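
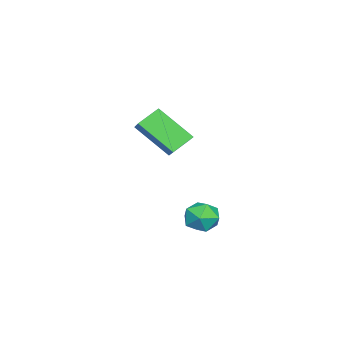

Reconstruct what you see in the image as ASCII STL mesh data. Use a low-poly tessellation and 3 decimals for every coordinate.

solid 
facet normal -0.731 -0.391 -0.559
outer loop
vertex -4.394 -3.235 3.866
vertex -4.183 -1.588 2.437
vertex -3.55 -3.898 3.225
endloop
endfacet
facet normal -0.096 -0.752 0.652
outer loop
vertex -2.717 -3.452 3.863
vertex -4.394 -3.235 3.866
vertex -3.55 -3.898 3.225
endloop
endfacet
facet normal -0.731 -0.391 -0.559
outer loop
vertex -3.55 -3.898 3.225
vertex -4.183 -1.588 2.437
vertex -3.339 -2.251 1.797
endloop
endfacet
facet normal 0.676 -0.530 -0.512
outer loop
vertex -3.339 -2.251 1.797
vertex -2.717 -3.452 3.863
vertex -3.55 -3.898 3.225
endloop
endfacet
facet normal -0.676 0.530 0.512
outer loop
vertex -4.394 -3.235 3.866
vertex -3.35 -1.142 3.075
vertex -4.183 -1.588 2.437
endloop
endfacet
facet normal -0.096 -0.752 0.652
outer loop
vertex -3.561 -2.789 4.503
vertex -4.394 -3.235 3.866
vertex -2.717 -3.452 3.863
endloop
endfacet
facet normal -0.676 0.530 0.512
outer loop
vertex -3.561 -2.789 4.503
vertex -3.35 -1.142 3.075
vertex -4.394 -3.235 3.866
endloop
endfacet
facet normal 0.097 0.752 -0.652
outer loop
vertex -4.183 -1.588 2.437
vertex -3.35 -1.142 3.075
vertex -3.339 -2.251 1.797
endloop
endfacet
facet normal 0.676 -0.531 -0.512
outer loop
vertex -2.506 -1.805 2.434
vertex -2.717 -3.452 3.863
vertex -3.339 -2.251 1.797
endloop
endfacet
facet normal 0.096 0.752 -0.652
outer loop
vertex -3.339 -2.251 1.797
vertex -3.35 -1.142 3.075
vertex -2.506 -1.805 2.434
endloop
endfacet
facet normal 0.731 0.391 0.559
outer loop
vertex -2.506 -1.805 2.434
vertex -3.561 -2.789 4.503
vertex -2.717 -3.452 3.863
endloop
endfacet
facet normal 0.731 0.391 0.559
outer loop
vertex -3.35 -1.142 3.075
vertex -3.561 -2.789 4.503
vertex -2.506 -1.805 2.434
endloop
endfacet
facet normal -0.562 0.189 0.805
outer loop
vertex 1.306 1.265 1.351
vertex 1.357 0.426 1.584
vertex 1.955 0.994 1.868
endloop
endfacet
facet normal -0.178 0.762 0.623
outer loop
vertex 1.306 1.265 1.351
vertex 1.955 0.994 1.868
vertex 2.118 1.559 1.223
endloop
endfacet
facet normal -0.347 0.937 -0.048
outer loop
vertex 1.306 1.265 1.351
vertex 2.118 1.559 1.223
vertex 1.62 1.34 0.54
endloop
endfacet
facet normal -0.836 0.471 -0.280
outer loop
vertex 1.306 1.265 1.351
vertex 1.62 1.34 0.54
vertex 1.15 0.639 0.764
endloop
endfacet
facet normal -0.969 0.010 0.247
outer loop
vertex 1.306 1.265 1.351
vertex 1.15 0.639 0.764
vertex 1.357 0.426 1.584
endloop
endfacet
facet normal 0.512 0.578 0.635
outer loop
vertex 2.118 1.559 1.223
vertex 1.955 0.994 1.868
vertex 2.67 0.901 1.376
endloop
endfacet
facet normal -0.111 -0.348 0.931
outer loop
vertex 1.955 0.994 1.868
vertex 1.357 0.426 1.584
vertex 2.2 0.2 1.6
endloop
endfacet
facet normal -0.769 -0.639 0.028
outer loop
vertex 1.357 0.426 1.584
vertex 1.15 0.639 0.764
vertex 1.702 -0.019 0.917
endloop
endfacet
facet normal -0.554 0.108 -0.826
outer loop
vertex 1.15 0.639 0.764
vertex 1.62 1.34 0.54
vertex 1.865 0.546 0.272
endloop
endfacet
facet normal 0.239 0.860 -0.450
outer loop
vertex 1.62 1.34 0.54
vertex 2.118 1.559 1.223
vertex 2.463 1.114 0.556
endloop
endfacet
facet normal 0.836 -0.471 0.280
outer loop
vertex 2.514 0.275 0.789
vertex 2.67 0.901 1.376
vertex 2.2 0.2 1.6
endloop
endfacet
facet normal 0.347 -0.937 0.048
outer loop
vertex 2.514 0.275 0.789
vertex 2.2 0.2 1.6
vertex 1.702 -0.019 0.917
endloop
endfacet
facet normal 0.178 -0.762 -0.623
outer loop
vertex 2.514 0.275 0.789
vertex 1.702 -0.019 0.917
vertex 1.865 0.546 0.272
endloop
endfacet
facet normal 0.562 -0.189 -0.805
outer loop
vertex 2.514 0.275 0.789
vertex 1.865 0.546 0.272
vertex 2.463 1.114 0.556
endloop
endfacet
facet normal 0.969 -0.010 -0.247
outer loop
vertex 2.514 0.275 0.789
vertex 2.463 1.114 0.556
vertex 2.67 0.901 1.376
endloop
endfacet
facet normal 0.554 -0.108 0.826
outer loop
vertex 2.2 0.2 1.6
vertex 2.67 0.901 1.376
vertex 1.955 0.994 1.868
endloop
endfacet
facet normal -0.239 -0.860 0.450
outer loop
vertex 1.702 -0.019 0.917
vertex 2.2 0.2 1.6
vertex 1.357 0.426 1.584
endloop
endfacet
facet normal -0.512 -0.578 -0.635
outer loop
vertex 1.865 0.546 0.272
vertex 1.702 -0.019 0.917
vertex 1.15 0.639 0.764
endloop
endfacet
facet normal 0.111 0.348 -0.931
outer loop
vertex 2.463 1.114 0.556
vertex 1.865 0.546 0.272
vertex 1.62 1.34 0.54
endloop
endfacet
facet normal 0.769 0.639 -0.028
outer loop
vertex 2.67 0.901 1.376
vertex 2.463 1.114 0.556
vertex 2.118 1.559 1.223
endloop
endfacet

endsolid


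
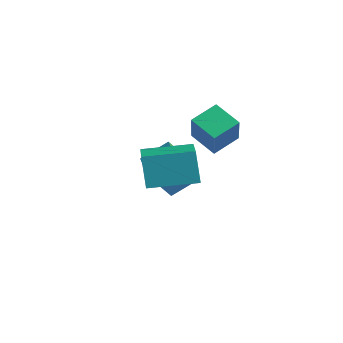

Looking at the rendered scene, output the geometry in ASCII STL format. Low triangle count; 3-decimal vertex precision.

solid 
facet normal -0.860 0.510 0.020
outer loop
vertex -1.958 0.58 1.305
vertex -1.452 1.488 -0.065
vertex -2.608 -0.48 0.363
endloop
endfacet
facet normal -0.294 -0.528 0.797
outer loop
vertex -1.008 -1.428 0.325
vertex -1.958 0.58 1.305
vertex -2.608 -0.48 0.363
endloop
endfacet
facet normal -0.860 0.510 0.020
outer loop
vertex -2.608 -0.48 0.363
vertex -1.452 1.488 -0.065
vertex -2.102 0.428 -1.008
endloop
endfacet
facet normal -0.417 -0.679 -0.604
outer loop
vertex -2.102 0.428 -1.008
vertex -1.008 -1.428 0.325
vertex -2.608 -0.48 0.363
endloop
endfacet
facet normal 0.417 0.679 0.604
outer loop
vertex -1.958 0.58 1.305
vertex 0.148 0.54 -0.103
vertex -1.452 1.488 -0.065
endloop
endfacet
facet normal -0.294 -0.528 0.797
outer loop
vertex -0.358 -0.368 1.268
vertex -1.958 0.58 1.305
vertex -1.008 -1.428 0.325
endloop
endfacet
facet normal 0.417 0.680 0.604
outer loop
vertex -0.358 -0.368 1.268
vertex 0.148 0.54 -0.103
vertex -1.958 0.58 1.305
endloop
endfacet
facet normal 0.294 0.528 -0.797
outer loop
vertex -1.452 1.488 -0.065
vertex 0.148 0.54 -0.103
vertex -2.102 0.428 -1.008
endloop
endfacet
facet normal -0.417 -0.679 -0.604
outer loop
vertex -0.502 -0.52 -1.045
vertex -1.008 -1.428 0.325
vertex -2.102 0.428 -1.008
endloop
endfacet
facet normal 0.294 0.528 -0.797
outer loop
vertex -2.102 0.428 -1.008
vertex 0.148 0.54 -0.103
vertex -0.502 -0.52 -1.045
endloop
endfacet
facet normal 0.860 -0.510 -0.020
outer loop
vertex -0.502 -0.52 -1.045
vertex -0.358 -0.368 1.268
vertex -1.008 -1.428 0.325
endloop
endfacet
facet normal 0.860 -0.510 -0.020
outer loop
vertex 0.148 0.54 -0.103
vertex -0.358 -0.368 1.268
vertex -0.502 -0.52 -1.045
endloop
endfacet
facet normal -0.899 -0.093 0.428
outer loop
vertex 0.321 -0.122 3.802
vertex 0.448 1.172 4.349
vertex -0.471 0.593 2.292
endloop
endfacet
facet normal -0.090 -0.918 -0.387
outer loop
vertex 0.832 0.728 1.671
vertex 0.321 -0.122 3.802
vertex -0.471 0.593 2.292
endloop
endfacet
facet normal -0.899 -0.093 0.428
outer loop
vertex -0.471 0.593 2.292
vertex 0.448 1.172 4.349
vertex -0.345 1.887 2.838
endloop
endfacet
facet normal -0.429 0.386 -0.816
outer loop
vertex -0.345 1.887 2.838
vertex 0.832 0.728 1.671
vertex -0.471 0.593 2.292
endloop
endfacet
facet normal 0.429 -0.387 0.816
outer loop
vertex 0.321 -0.122 3.802
vertex 1.751 1.307 3.728
vertex 0.448 1.172 4.349
endloop
endfacet
facet normal -0.089 -0.918 -0.387
outer loop
vertex 1.625 0.013 3.182
vertex 0.321 -0.122 3.802
vertex 0.832 0.728 1.671
endloop
endfacet
facet normal 0.428 -0.386 0.817
outer loop
vertex 1.625 0.013 3.182
vertex 1.751 1.307 3.728
vertex 0.321 -0.122 3.802
endloop
endfacet
facet normal 0.089 0.918 0.387
outer loop
vertex 0.448 1.172 4.349
vertex 1.751 1.307 3.728
vertex -0.345 1.887 2.838
endloop
endfacet
facet normal -0.428 0.387 -0.816
outer loop
vertex 0.959 2.022 2.218
vertex 0.832 0.728 1.671
vertex -0.345 1.887 2.838
endloop
endfacet
facet normal 0.089 0.917 0.388
outer loop
vertex -0.345 1.887 2.838
vertex 1.751 1.307 3.728
vertex 0.959 2.022 2.218
endloop
endfacet
facet normal 0.899 0.093 -0.428
outer loop
vertex 0.959 2.022 2.218
vertex 1.625 0.013 3.182
vertex 0.832 0.728 1.671
endloop
endfacet
facet normal 0.899 0.093 -0.428
outer loop
vertex 1.751 1.307 3.728
vertex 1.625 0.013 3.182
vertex 0.959 2.022 2.218
endloop
endfacet
facet normal -0.738 0.595 -0.318
outer loop
vertex 0.971 -3.44 3.5
vertex 2.26 -1.722 3.724
vertex 1.472 -3.62 2.002
endloop
endfacet
facet normal -0.597 -0.795 -0.104
outer loop
vertex 3.08 -4.918 2.696
vertex 0.971 -3.44 3.5
vertex 1.472 -3.62 2.002
endloop
endfacet
facet normal -0.738 0.595 -0.318
outer loop
vertex 1.472 -3.62 2.002
vertex 2.26 -1.722 3.724
vertex 2.761 -1.902 2.226
endloop
endfacet
facet normal 0.315 -0.114 -0.942
outer loop
vertex 2.761 -1.902 2.226
vertex 3.08 -4.918 2.696
vertex 1.472 -3.62 2.002
endloop
endfacet
facet normal -0.315 0.114 0.942
outer loop
vertex 0.971 -3.44 3.5
vertex 3.868 -3.02 4.418
vertex 2.26 -1.722 3.724
endloop
endfacet
facet normal -0.597 -0.795 -0.104
outer loop
vertex 2.579 -4.738 4.194
vertex 0.971 -3.44 3.5
vertex 3.08 -4.918 2.696
endloop
endfacet
facet normal -0.315 0.114 0.942
outer loop
vertex 2.579 -4.738 4.194
vertex 3.868 -3.02 4.418
vertex 0.971 -3.44 3.5
endloop
endfacet
facet normal 0.597 0.795 0.104
outer loop
vertex 2.26 -1.722 3.724
vertex 3.868 -3.02 4.418
vertex 2.761 -1.902 2.226
endloop
endfacet
facet normal 0.315 -0.114 -0.942
outer loop
vertex 4.369 -3.2 2.92
vertex 3.08 -4.918 2.696
vertex 2.761 -1.902 2.226
endloop
endfacet
facet normal 0.597 0.795 0.104
outer loop
vertex 2.761 -1.902 2.226
vertex 3.868 -3.02 4.418
vertex 4.369 -3.2 2.92
endloop
endfacet
facet normal 0.738 -0.595 0.318
outer loop
vertex 4.369 -3.2 2.92
vertex 2.579 -4.738 4.194
vertex 3.08 -4.918 2.696
endloop
endfacet
facet normal 0.738 -0.595 0.318
outer loop
vertex 3.868 -3.02 4.418
vertex 2.579 -4.738 4.194
vertex 4.369 -3.2 2.92
endloop
endfacet

endsolid


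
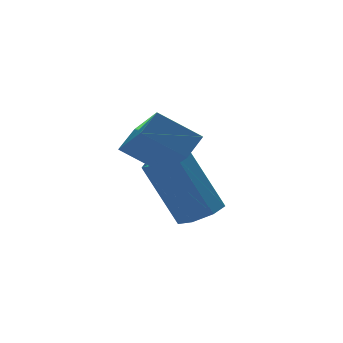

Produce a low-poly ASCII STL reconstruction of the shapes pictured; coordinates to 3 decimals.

solid 
facet normal -0.671 0.476 0.569
outer loop
vertex -3.527 1.347 -0.709
vertex -2.87 1.667 -0.201
vertex -3.41 2.752 -1.746
endloop
endfacet
facet normal -0.738 -0.360 -0.571
outer loop
vertex -2.45 2.073 -2.559
vertex -3.527 1.347 -0.709
vertex -3.41 2.752 -1.746
endloop
endfacet
facet normal -0.671 0.476 0.569
outer loop
vertex -3.41 2.752 -1.746
vertex -2.87 1.667 -0.201
vertex -2.753 3.072 -1.238
endloop
endfacet
facet normal 0.067 0.803 -0.592
outer loop
vertex -2.753 3.072 -1.238
vertex -2.45 2.073 -2.559
vertex -3.41 2.752 -1.746
endloop
endfacet
facet normal -0.067 -0.803 0.592
outer loop
vertex -3.527 1.347 -0.709
vertex -1.91 0.988 -1.014
vertex -2.87 1.667 -0.201
endloop
endfacet
facet normal -0.738 -0.360 -0.571
outer loop
vertex -2.567 0.668 -1.522
vertex -3.527 1.347 -0.709
vertex -2.45 2.073 -2.559
endloop
endfacet
facet normal -0.067 -0.803 0.592
outer loop
vertex -2.567 0.668 -1.522
vertex -1.91 0.988 -1.014
vertex -3.527 1.347 -0.709
endloop
endfacet
facet normal 0.738 0.360 0.571
outer loop
vertex -2.87 1.667 -0.201
vertex -1.91 0.988 -1.014
vertex -2.753 3.072 -1.238
endloop
endfacet
facet normal 0.067 0.803 -0.592
outer loop
vertex -1.793 2.393 -2.051
vertex -2.45 2.073 -2.559
vertex -2.753 3.072 -1.238
endloop
endfacet
facet normal 0.738 0.360 0.571
outer loop
vertex -2.753 3.072 -1.238
vertex -1.91 0.988 -1.014
vertex -1.793 2.393 -2.051
endloop
endfacet
facet normal 0.671 -0.476 -0.569
outer loop
vertex -1.793 2.393 -2.051
vertex -2.567 0.668 -1.522
vertex -2.45 2.073 -2.559
endloop
endfacet
facet normal 0.671 -0.476 -0.569
outer loop
vertex -1.91 0.988 -1.014
vertex -2.567 0.668 -1.522
vertex -1.793 2.393 -2.051
endloop
endfacet
facet normal 0.310 -0.341 -0.888
outer loop
vertex -0.832 1.634 -3.926
vertex -1.344 2.007 -4.248
vertex -0.68 2.207 -4.093
endloop
endfacet
facet normal 0.918 -0.135 0.372
outer loop
vertex -0.832 1.634 -3.926
vertex -0.68 2.207 -4.093
vertex -1.505 2.379 -1.991
endloop
endfacet
facet normal 0.918 -0.135 0.372
outer loop
vertex -1.505 2.379 -1.991
vertex -0.68 2.207 -4.093
vertex -1.353 2.952 -2.158
endloop
endfacet
facet normal -0.309 0.341 0.888
outer loop
vertex -1.505 2.379 -1.991
vertex -1.353 2.952 -2.158
vertex -2.016 2.753 -2.312
endloop
endfacet
facet normal 0.310 -0.341 -0.887
outer loop
vertex -0.68 2.207 -4.093
vertex -1.344 2.007 -4.248
vertex -1.027 2.63 -4.377
endloop
endfacet
facet normal 0.767 0.642 0.019
outer loop
vertex -0.68 2.207 -4.093
vertex -1.027 2.63 -4.377
vertex -1.353 2.952 -2.158
endloop
endfacet
facet normal 0.767 0.642 0.019
outer loop
vertex -1.353 2.952 -2.158
vertex -1.027 2.63 -4.377
vertex -1.7 3.375 -2.442
endloop
endfacet
facet normal -0.309 0.342 0.887
outer loop
vertex -1.353 2.952 -2.158
vertex -1.7 3.375 -2.442
vertex -2.016 2.753 -2.312
endloop
endfacet
facet normal 0.309 -0.341 -0.888
outer loop
vertex -1.027 2.63 -4.377
vertex -1.344 2.007 -4.248
vertex -1.613 2.584 -4.563
endloop
endfacet
facet normal 0.037 0.937 -0.348
outer loop
vertex -1.027 2.63 -4.377
vertex -1.613 2.584 -4.563
vertex -1.7 3.375 -2.442
endloop
endfacet
facet normal 0.037 0.937 -0.348
outer loop
vertex -1.7 3.375 -2.442
vertex -1.613 2.584 -4.563
vertex -2.285 3.329 -2.628
endloop
endfacet
facet normal -0.309 0.342 0.887
outer loop
vertex -1.7 3.375 -2.442
vertex -2.285 3.329 -2.628
vertex -2.016 2.753 -2.312
endloop
endfacet
facet normal 0.307 -0.342 -0.888
outer loop
vertex -1.613 2.584 -4.563
vertex -1.344 2.007 -4.248
vertex -1.996 2.104 -4.511
endloop
endfacet
facet normal -0.720 0.526 -0.453
outer loop
vertex -1.613 2.584 -4.563
vertex -1.996 2.104 -4.511
vertex -2.285 3.329 -2.628
endloop
endfacet
facet normal -0.720 0.526 -0.453
outer loop
vertex -2.285 3.329 -2.628
vertex -1.996 2.104 -4.511
vertex -2.668 2.849 -2.576
endloop
endfacet
facet normal -0.309 0.343 0.887
outer loop
vertex -2.285 3.329 -2.628
vertex -2.668 2.849 -2.576
vertex -2.016 2.753 -2.312
endloop
endfacet
facet normal 0.307 -0.341 -0.888
outer loop
vertex -1.996 2.104 -4.511
vertex -1.344 2.007 -4.248
vertex -1.888 1.551 -4.261
endloop
endfacet
facet normal -0.935 -0.281 -0.217
outer loop
vertex -1.996 2.104 -4.511
vertex -1.888 1.551 -4.261
vertex -2.668 2.849 -2.576
endloop
endfacet
facet normal -0.935 -0.280 -0.217
outer loop
vertex -2.668 2.849 -2.576
vertex -1.888 1.551 -4.261
vertex -2.561 2.297 -2.326
endloop
endfacet
facet normal -0.309 0.342 0.887
outer loop
vertex -2.668 2.849 -2.576
vertex -2.561 2.297 -2.326
vertex -2.016 2.753 -2.312
endloop
endfacet
facet normal 0.308 -0.342 -0.888
outer loop
vertex -1.888 1.551 -4.261
vertex -1.344 2.007 -4.248
vertex -1.37 1.342 -4.001
endloop
endfacet
facet normal -0.445 -0.876 0.183
outer loop
vertex -1.888 1.551 -4.261
vertex -1.37 1.342 -4.001
vertex -2.561 2.297 -2.326
endloop
endfacet
facet normal -0.447 -0.876 0.182
outer loop
vertex -2.561 2.297 -2.326
vertex -1.37 1.342 -4.001
vertex -2.043 2.087 -2.066
endloop
endfacet
facet normal -0.308 0.341 0.888
outer loop
vertex -2.561 2.297 -2.326
vertex -2.043 2.087 -2.066
vertex -2.016 2.753 -2.312
endloop
endfacet
facet normal 0.309 -0.342 -0.887
outer loop
vertex -1.37 1.342 -4.001
vertex -1.344 2.007 -4.248
vertex -0.832 1.634 -3.926
endloop
endfacet
facet normal 0.379 -0.812 0.444
outer loop
vertex -1.37 1.342 -4.001
vertex -0.832 1.634 -3.926
vertex -2.043 2.087 -2.066
endloop
endfacet
facet normal 0.379 -0.812 0.444
outer loop
vertex -2.043 2.087 -2.066
vertex -0.832 1.634 -3.926
vertex -1.505 2.379 -1.991
endloop
endfacet
facet normal -0.309 0.341 0.888
outer loop
vertex -2.043 2.087 -2.066
vertex -1.505 2.379 -1.991
vertex -2.016 2.753 -2.312
endloop
endfacet

endsolid


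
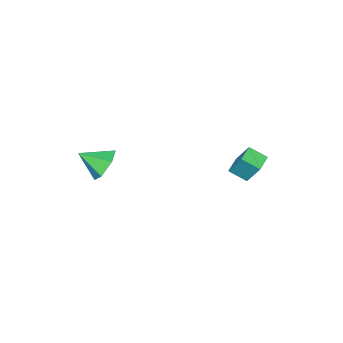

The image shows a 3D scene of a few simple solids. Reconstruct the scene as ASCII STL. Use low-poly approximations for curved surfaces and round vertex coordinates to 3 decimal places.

solid 
facet normal -0.462 0.730 -0.504
outer loop
vertex 3.32 -2.614 1.074
vertex 2.547 -3.094 1.087
vertex 2.732 -2.511 1.761
endloop
endfacet
facet normal 0.757 0.217 0.616
outer loop
vertex 3.32 -2.614 1.074
vertex 2.732 -2.511 1.761
vertex 3.173 -4.086 1.773
endloop
endfacet
facet normal -0.460 0.730 -0.505
outer loop
vertex 2.732 -2.511 1.761
vertex 2.547 -3.094 1.087
vertex 1.958 -2.99 1.774
endloop
endfacet
facet normal 0.010 0.011 1.000
outer loop
vertex 2.732 -2.511 1.761
vertex 1.958 -2.99 1.774
vertex 3.173 -4.086 1.773
endloop
endfacet
facet normal -0.460 0.730 -0.505
outer loop
vertex 1.958 -2.99 1.774
vertex 2.547 -3.094 1.087
vertex 1.773 -3.573 1.1
endloop
endfacet
facet normal -0.516 -0.573 0.637
outer loop
vertex 1.958 -2.99 1.774
vertex 1.773 -3.573 1.1
vertex 3.173 -4.086 1.773
endloop
endfacet
facet normal -0.461 0.731 -0.504
outer loop
vertex 1.773 -3.573 1.1
vertex 2.547 -3.094 1.087
vertex 2.361 -3.676 0.413
endloop
endfacet
facet normal -0.295 -0.949 -0.110
outer loop
vertex 1.773 -3.573 1.1
vertex 2.361 -3.676 0.413
vertex 3.173 -4.086 1.773
endloop
endfacet
facet normal -0.461 0.731 -0.504
outer loop
vertex 2.361 -3.676 0.413
vertex 2.547 -3.094 1.087
vertex 3.135 -3.197 0.4
endloop
endfacet
facet normal 0.452 -0.743 -0.494
outer loop
vertex 2.361 -3.676 0.413
vertex 3.135 -3.197 0.4
vertex 3.173 -4.086 1.773
endloop
endfacet
facet normal -0.462 0.730 -0.504
outer loop
vertex 3.135 -3.197 0.4
vertex 2.547 -3.094 1.087
vertex 3.32 -2.614 1.074
endloop
endfacet
facet normal 0.979 -0.160 -0.130
outer loop
vertex 3.135 -3.197 0.4
vertex 3.32 -2.614 1.074
vertex 3.173 -4.086 1.773
endloop
endfacet
facet normal -0.945 -0.276 0.177
outer loop
vertex -3.796 -0.068 -0.053
vertex -4.127 0.754 -0.538
vertex -3.812 -0.81 -1.298
endloop
endfacet
facet normal 0.327 -0.814 0.481
outer loop
vertex -2.933 -0.554 -1.462
vertex -3.796 -0.068 -0.053
vertex -3.812 -0.81 -1.298
endloop
endfacet
facet normal -0.945 -0.276 0.176
outer loop
vertex -3.812 -0.81 -1.298
vertex -4.127 0.754 -0.538
vertex -4.142 0.012 -1.784
endloop
endfacet
facet normal -0.011 -0.512 -0.859
outer loop
vertex -4.142 0.012 -1.784
vertex -2.933 -0.554 -1.462
vertex -3.812 -0.81 -1.298
endloop
endfacet
facet normal 0.011 0.512 0.859
outer loop
vertex -3.796 -0.068 -0.053
vertex -3.248 1.01 -0.702
vertex -4.127 0.754 -0.538
endloop
endfacet
facet normal 0.327 -0.814 0.481
outer loop
vertex -2.918 0.188 -0.216
vertex -3.796 -0.068 -0.053
vertex -2.933 -0.554 -1.462
endloop
endfacet
facet normal 0.010 0.512 0.859
outer loop
vertex -2.918 0.188 -0.216
vertex -3.248 1.01 -0.702
vertex -3.796 -0.068 -0.053
endloop
endfacet
facet normal -0.327 0.814 -0.481
outer loop
vertex -4.127 0.754 -0.538
vertex -3.248 1.01 -0.702
vertex -4.142 0.012 -1.784
endloop
endfacet
facet normal -0.010 -0.511 -0.859
outer loop
vertex -3.264 0.268 -1.947
vertex -2.933 -0.554 -1.462
vertex -4.142 0.012 -1.784
endloop
endfacet
facet normal -0.327 0.814 -0.481
outer loop
vertex -4.142 0.012 -1.784
vertex -3.248 1.01 -0.702
vertex -3.264 0.268 -1.947
endloop
endfacet
facet normal 0.945 0.277 -0.176
outer loop
vertex -3.264 0.268 -1.947
vertex -2.918 0.188 -0.216
vertex -2.933 -0.554 -1.462
endloop
endfacet
facet normal 0.945 0.275 -0.176
outer loop
vertex -3.248 1.01 -0.702
vertex -2.918 0.188 -0.216
vertex -3.264 0.268 -1.947
endloop
endfacet

endsolid


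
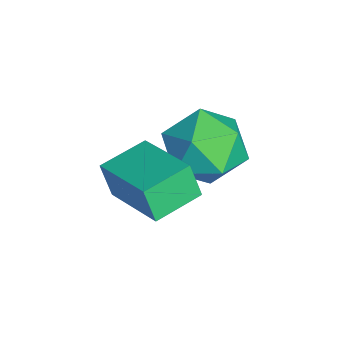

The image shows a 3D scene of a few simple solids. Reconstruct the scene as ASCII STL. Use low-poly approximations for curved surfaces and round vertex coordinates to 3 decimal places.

solid 
facet normal -0.565 0.817 0.114
outer loop
vertex 0.92 1.989 -2.096
vertex 2.213 2.815 -1.611
vertex 1.083 2.216 -2.919
endloop
endfacet
facet normal -0.803 -0.514 -0.301
outer loop
vertex 1.727 1.285 -3.049
vertex 0.92 1.989 -2.096
vertex 1.083 2.216 -2.919
endloop
endfacet
facet normal -0.565 0.817 0.114
outer loop
vertex 1.083 2.216 -2.919
vertex 2.213 2.815 -1.611
vertex 2.377 3.043 -2.435
endloop
endfacet
facet normal 0.187 0.262 -0.947
outer loop
vertex 2.377 3.043 -2.435
vertex 1.727 1.285 -3.049
vertex 1.083 2.216 -2.919
endloop
endfacet
facet normal -0.188 -0.262 0.947
outer loop
vertex 0.92 1.989 -2.096
vertex 2.857 1.884 -1.741
vertex 2.213 2.815 -1.611
endloop
endfacet
facet normal -0.804 -0.513 -0.302
outer loop
vertex 1.563 1.057 -2.225
vertex 0.92 1.989 -2.096
vertex 1.727 1.285 -3.049
endloop
endfacet
facet normal -0.188 -0.261 0.947
outer loop
vertex 1.563 1.057 -2.225
vertex 2.857 1.884 -1.741
vertex 0.92 1.989 -2.096
endloop
endfacet
facet normal 0.803 0.513 0.302
outer loop
vertex 2.213 2.815 -1.611
vertex 2.857 1.884 -1.741
vertex 2.377 3.043 -2.435
endloop
endfacet
facet normal 0.188 0.261 -0.947
outer loop
vertex 3.02 2.111 -2.564
vertex 1.727 1.285 -3.049
vertex 2.377 3.043 -2.435
endloop
endfacet
facet normal 0.804 0.513 0.301
outer loop
vertex 2.377 3.043 -2.435
vertex 2.857 1.884 -1.741
vertex 3.02 2.111 -2.564
endloop
endfacet
facet normal 0.565 -0.817 -0.114
outer loop
vertex 3.02 2.111 -2.564
vertex 1.563 1.057 -2.225
vertex 1.727 1.285 -3.049
endloop
endfacet
facet normal 0.565 -0.817 -0.114
outer loop
vertex 2.857 1.884 -1.741
vertex 1.563 1.057 -2.225
vertex 3.02 2.111 -2.564
endloop
endfacet
facet normal 0.153 0.107 0.982
outer loop
vertex 0.801 3.875 -2.071
vertex 0.127 3.146 -1.887
vertex 1.101 2.913 -2.013
endloop
endfacet
facet normal 0.742 0.268 0.614
outer loop
vertex 0.801 3.875 -2.071
vertex 1.101 2.913 -2.013
vertex 1.476 3.517 -2.73
endloop
endfacet
facet normal 0.582 0.797 0.163
outer loop
vertex 0.801 3.875 -2.071
vertex 1.476 3.517 -2.73
vertex 0.734 4.123 -3.047
endloop
endfacet
facet normal -0.107 0.962 0.252
outer loop
vertex 0.801 3.875 -2.071
vertex 0.734 4.123 -3.047
vertex -0.1 3.894 -2.527
endloop
endfacet
facet normal -0.372 0.536 0.758
outer loop
vertex 0.801 3.875 -2.071
vertex -0.1 3.894 -2.527
vertex 0.127 3.146 -1.887
endloop
endfacet
facet normal 0.925 -0.303 0.229
outer loop
vertex 1.476 3.517 -2.73
vertex 1.101 2.913 -2.013
vertex 1.22 2.566 -2.953
endloop
endfacet
facet normal -0.029 -0.565 0.824
outer loop
vertex 1.101 2.913 -2.013
vertex 0.127 3.146 -1.887
vertex 0.386 2.337 -2.433
endloop
endfacet
facet normal -0.878 0.128 0.461
outer loop
vertex 0.127 3.146 -1.887
vertex -0.1 3.894 -2.527
vertex -0.356 2.943 -2.75
endloop
endfacet
facet normal -0.449 0.819 -0.359
outer loop
vertex -0.1 3.894 -2.527
vertex 0.734 4.123 -3.047
vertex 0.019 3.547 -3.467
endloop
endfacet
facet normal 0.665 0.552 -0.502
outer loop
vertex 0.734 4.123 -3.047
vertex 1.476 3.517 -2.73
vertex 0.993 3.314 -3.593
endloop
endfacet
facet normal 0.107 -0.962 -0.252
outer loop
vertex 0.319 2.585 -3.409
vertex 1.22 2.566 -2.953
vertex 0.386 2.337 -2.433
endloop
endfacet
facet normal -0.582 -0.797 -0.163
outer loop
vertex 0.319 2.585 -3.409
vertex 0.386 2.337 -2.433
vertex -0.356 2.943 -2.75
endloop
endfacet
facet normal -0.742 -0.268 -0.614
outer loop
vertex 0.319 2.585 -3.409
vertex -0.356 2.943 -2.75
vertex 0.019 3.547 -3.467
endloop
endfacet
facet normal -0.153 -0.107 -0.982
outer loop
vertex 0.319 2.585 -3.409
vertex 0.019 3.547 -3.467
vertex 0.993 3.314 -3.593
endloop
endfacet
facet normal 0.372 -0.536 -0.758
outer loop
vertex 0.319 2.585 -3.409
vertex 0.993 3.314 -3.593
vertex 1.22 2.566 -2.953
endloop
endfacet
facet normal 0.449 -0.819 0.359
outer loop
vertex 0.386 2.337 -2.433
vertex 1.22 2.566 -2.953
vertex 1.101 2.913 -2.013
endloop
endfacet
facet normal -0.665 -0.552 0.502
outer loop
vertex -0.356 2.943 -2.75
vertex 0.386 2.337 -2.433
vertex 0.127 3.146 -1.887
endloop
endfacet
facet normal -0.925 0.303 -0.229
outer loop
vertex 0.019 3.547 -3.467
vertex -0.356 2.943 -2.75
vertex -0.1 3.894 -2.527
endloop
endfacet
facet normal 0.029 0.565 -0.824
outer loop
vertex 0.993 3.314 -3.593
vertex 0.019 3.547 -3.467
vertex 0.734 4.123 -3.047
endloop
endfacet
facet normal 0.878 -0.128 -0.461
outer loop
vertex 1.22 2.566 -2.953
vertex 0.993 3.314 -3.593
vertex 1.476 3.517 -2.73
endloop
endfacet

endsolid


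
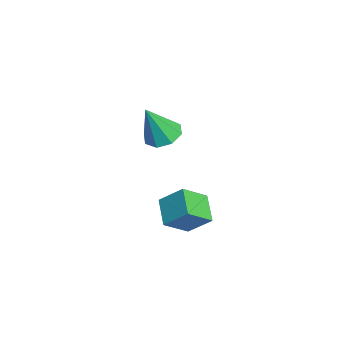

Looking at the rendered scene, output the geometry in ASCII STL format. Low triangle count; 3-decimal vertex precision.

solid 
facet normal -0.148 0.384 -0.911
outer loop
vertex -0.806 1.612 -0.688
vertex -1.342 1.451 -0.669
vertex -1.062 1.912 -0.52
endloop
endfacet
facet normal 0.785 0.409 0.466
outer loop
vertex -0.806 1.612 -0.688
vertex -1.062 1.912 -0.52
vertex -1.158 0.969 0.469
endloop
endfacet
facet normal -0.148 0.385 -0.911
outer loop
vertex -1.062 1.912 -0.52
vertex -1.342 1.451 -0.669
vertex -1.482 1.942 -0.439
endloop
endfacet
facet normal 0.183 0.703 0.688
outer loop
vertex -1.062 1.912 -0.52
vertex -1.482 1.942 -0.439
vertex -1.158 0.969 0.469
endloop
endfacet
facet normal -0.148 0.385 -0.911
outer loop
vertex -1.482 1.942 -0.439
vertex -1.342 1.451 -0.669
vertex -1.82 1.684 -0.493
endloop
endfacet
facet normal -0.495 0.499 0.711
outer loop
vertex -1.482 1.942 -0.439
vertex -1.82 1.684 -0.493
vertex -1.158 0.969 0.469
endloop
endfacet
facet normal -0.147 0.387 -0.910
outer loop
vertex -1.82 1.684 -0.493
vertex -1.342 1.451 -0.669
vertex -1.878 1.29 -0.651
endloop
endfacet
facet normal -0.849 -0.084 0.522
outer loop
vertex -1.82 1.684 -0.493
vertex -1.878 1.29 -0.651
vertex -1.158 0.969 0.469
endloop
endfacet
facet normal -0.146 0.385 -0.911
outer loop
vertex -1.878 1.29 -0.651
vertex -1.342 1.451 -0.669
vertex -1.622 0.99 -0.819
endloop
endfacet
facet normal -0.673 -0.703 0.231
outer loop
vertex -1.878 1.29 -0.651
vertex -1.622 0.99 -0.819
vertex -1.158 0.969 0.469
endloop
endfacet
facet normal -0.148 0.386 -0.910
outer loop
vertex -1.622 0.99 -0.819
vertex -1.342 1.451 -0.669
vertex -1.202 0.96 -0.9
endloop
endfacet
facet normal -0.070 -0.998 0.009
outer loop
vertex -1.622 0.99 -0.819
vertex -1.202 0.96 -0.9
vertex -1.158 0.969 0.469
endloop
endfacet
facet normal -0.147 0.386 -0.911
outer loop
vertex -1.202 0.96 -0.9
vertex -1.342 1.451 -0.669
vertex -0.864 1.218 -0.845
endloop
endfacet
facet normal 0.608 -0.794 -0.014
outer loop
vertex -1.202 0.96 -0.9
vertex -0.864 1.218 -0.845
vertex -1.158 0.969 0.469
endloop
endfacet
facet normal -0.148 0.385 -0.911
outer loop
vertex -0.864 1.218 -0.845
vertex -1.342 1.451 -0.669
vertex -0.806 1.612 -0.688
endloop
endfacet
facet normal 0.962 -0.211 0.175
outer loop
vertex -0.864 1.218 -0.845
vertex -0.806 1.612 -0.688
vertex -1.158 0.969 0.469
endloop
endfacet
facet normal -0.901 -0.004 0.434
outer loop
vertex 1.387 0.933 -1.202
vertex 1.654 1.5 -0.643
vertex 1.121 1.597 -1.748
endloop
endfacet
facet normal -0.318 -0.675 -0.666
outer loop
vertex 1.886 1.6 -2.117
vertex 1.387 0.933 -1.202
vertex 1.121 1.597 -1.748
endloop
endfacet
facet normal -0.901 -0.004 0.434
outer loop
vertex 1.121 1.597 -1.748
vertex 1.654 1.5 -0.643
vertex 1.388 2.164 -1.189
endloop
endfacet
facet normal -0.296 0.738 -0.607
outer loop
vertex 1.388 2.164 -1.189
vertex 1.886 1.6 -2.117
vertex 1.121 1.597 -1.748
endloop
endfacet
facet normal 0.296 -0.738 0.607
outer loop
vertex 1.387 0.933 -1.202
vertex 2.419 1.503 -1.012
vertex 1.654 1.5 -0.643
endloop
endfacet
facet normal -0.318 -0.675 -0.666
outer loop
vertex 2.152 0.936 -1.571
vertex 1.387 0.933 -1.202
vertex 1.886 1.6 -2.117
endloop
endfacet
facet normal 0.296 -0.738 0.607
outer loop
vertex 2.152 0.936 -1.571
vertex 2.419 1.503 -1.012
vertex 1.387 0.933 -1.202
endloop
endfacet
facet normal 0.318 0.675 0.666
outer loop
vertex 1.654 1.5 -0.643
vertex 2.419 1.503 -1.012
vertex 1.388 2.164 -1.189
endloop
endfacet
facet normal -0.296 0.738 -0.607
outer loop
vertex 2.153 2.167 -1.558
vertex 1.886 1.6 -2.117
vertex 1.388 2.164 -1.189
endloop
endfacet
facet normal 0.318 0.675 0.666
outer loop
vertex 1.388 2.164 -1.189
vertex 2.419 1.503 -1.012
vertex 2.153 2.167 -1.558
endloop
endfacet
facet normal 0.901 0.004 -0.434
outer loop
vertex 2.153 2.167 -1.558
vertex 2.152 0.936 -1.571
vertex 1.886 1.6 -2.117
endloop
endfacet
facet normal 0.901 0.004 -0.434
outer loop
vertex 2.419 1.503 -1.012
vertex 2.152 0.936 -1.571
vertex 2.153 2.167 -1.558
endloop
endfacet

endsolid


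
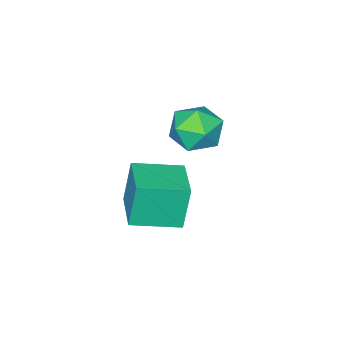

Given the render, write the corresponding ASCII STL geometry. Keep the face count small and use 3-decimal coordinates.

solid 
facet normal -0.149 0.981 0.124
outer loop
vertex -3.803 -1.065 0.477
vertex -4.271 -1.25 1.376
vertex -3.254 -1.092 1.348
endloop
endfacet
facet normal 0.445 0.859 -0.254
outer loop
vertex -3.803 -1.065 0.477
vertex -3.254 -1.092 1.348
vertex -2.886 -1.535 0.493
endloop
endfacet
facet normal 0.264 0.486 -0.833
outer loop
vertex -3.803 -1.065 0.477
vertex -2.886 -1.535 0.493
vertex -3.676 -1.966 -0.008
endloop
endfacet
facet normal -0.442 0.376 -0.815
outer loop
vertex -3.803 -1.065 0.477
vertex -3.676 -1.966 -0.008
vertex -4.533 -1.79 0.538
endloop
endfacet
facet normal -0.696 0.682 -0.222
outer loop
vertex -3.803 -1.065 0.477
vertex -4.533 -1.79 0.538
vertex -4.271 -1.25 1.376
endloop
endfacet
facet normal 0.879 0.455 0.142
outer loop
vertex -2.886 -1.535 0.493
vertex -3.254 -1.092 1.348
vertex -2.787 -2.01 1.402
endloop
endfacet
facet normal -0.081 0.652 0.754
outer loop
vertex -3.254 -1.092 1.348
vertex -4.271 -1.25 1.376
vertex -3.644 -1.834 1.948
endloop
endfacet
facet normal -0.966 0.169 0.193
outer loop
vertex -4.271 -1.25 1.376
vertex -4.533 -1.79 0.538
vertex -4.434 -2.265 1.447
endloop
endfacet
facet normal -0.555 -0.327 -0.765
outer loop
vertex -4.533 -1.79 0.538
vertex -3.676 -1.966 -0.008
vertex -4.066 -2.708 0.592
endloop
endfacet
facet normal 0.587 -0.150 -0.796
outer loop
vertex -3.676 -1.966 -0.008
vertex -2.886 -1.535 0.493
vertex -3.049 -2.55 0.564
endloop
endfacet
facet normal 0.442 -0.376 0.815
outer loop
vertex -3.517 -2.735 1.463
vertex -2.787 -2.01 1.402
vertex -3.644 -1.834 1.948
endloop
endfacet
facet normal -0.264 -0.486 0.833
outer loop
vertex -3.517 -2.735 1.463
vertex -3.644 -1.834 1.948
vertex -4.434 -2.265 1.447
endloop
endfacet
facet normal -0.445 -0.859 0.254
outer loop
vertex -3.517 -2.735 1.463
vertex -4.434 -2.265 1.447
vertex -4.066 -2.708 0.592
endloop
endfacet
facet normal 0.149 -0.981 -0.124
outer loop
vertex -3.517 -2.735 1.463
vertex -4.066 -2.708 0.592
vertex -3.049 -2.55 0.564
endloop
endfacet
facet normal 0.696 -0.682 0.222
outer loop
vertex -3.517 -2.735 1.463
vertex -3.049 -2.55 0.564
vertex -2.787 -2.01 1.402
endloop
endfacet
facet normal 0.555 0.327 0.765
outer loop
vertex -3.644 -1.834 1.948
vertex -2.787 -2.01 1.402
vertex -3.254 -1.092 1.348
endloop
endfacet
facet normal -0.587 0.150 0.796
outer loop
vertex -4.434 -2.265 1.447
vertex -3.644 -1.834 1.948
vertex -4.271 -1.25 1.376
endloop
endfacet
facet normal -0.879 -0.455 -0.142
outer loop
vertex -4.066 -2.708 0.592
vertex -4.434 -2.265 1.447
vertex -4.533 -1.79 0.538
endloop
endfacet
facet normal 0.081 -0.652 -0.754
outer loop
vertex -3.049 -2.55 0.564
vertex -4.066 -2.708 0.592
vertex -3.676 -1.966 -0.008
endloop
endfacet
facet normal 0.966 -0.169 -0.193
outer loop
vertex -2.787 -2.01 1.402
vertex -3.049 -2.55 0.564
vertex -2.886 -1.535 0.493
endloop
endfacet
facet normal -0.629 -0.770 -0.109
outer loop
vertex -0.542 -1.79 1.17
vertex -1.843 -0.687 0.884
vertex -0.213 -1.827 -0.467
endloop
endfacet
facet normal 0.752 -0.637 0.166
outer loop
vertex 0.843 -0.533 -0.284
vertex -0.542 -1.79 1.17
vertex -0.213 -1.827 -0.467
endloop
endfacet
facet normal -0.629 -0.770 -0.109
outer loop
vertex -0.213 -1.827 -0.467
vertex -1.843 -0.687 0.884
vertex -1.515 -0.724 -0.753
endloop
endfacet
facet normal 0.197 -0.022 -0.980
outer loop
vertex -1.515 -0.724 -0.753
vertex 0.843 -0.533 -0.284
vertex -0.213 -1.827 -0.467
endloop
endfacet
facet normal -0.197 0.022 0.980
outer loop
vertex -0.542 -1.79 1.17
vertex -0.787 0.607 1.067
vertex -1.843 -0.687 0.884
endloop
endfacet
facet normal 0.752 -0.638 0.165
outer loop
vertex 0.515 -0.496 1.353
vertex -0.542 -1.79 1.17
vertex 0.843 -0.533 -0.284
endloop
endfacet
facet normal -0.197 0.022 0.980
outer loop
vertex 0.515 -0.496 1.353
vertex -0.787 0.607 1.067
vertex -0.542 -1.79 1.17
endloop
endfacet
facet normal -0.753 0.637 -0.165
outer loop
vertex -1.843 -0.687 0.884
vertex -0.787 0.607 1.067
vertex -1.515 -0.724 -0.753
endloop
endfacet
facet normal 0.197 -0.022 -0.980
outer loop
vertex -0.458 0.57 -0.57
vertex 0.843 -0.533 -0.284
vertex -1.515 -0.724 -0.753
endloop
endfacet
facet normal -0.752 0.638 -0.166
outer loop
vertex -1.515 -0.724 -0.753
vertex -0.787 0.607 1.067
vertex -0.458 0.57 -0.57
endloop
endfacet
facet normal 0.629 0.770 0.109
outer loop
vertex -0.458 0.57 -0.57
vertex 0.515 -0.496 1.353
vertex 0.843 -0.533 -0.284
endloop
endfacet
facet normal 0.629 0.770 0.109
outer loop
vertex -0.787 0.607 1.067
vertex 0.515 -0.496 1.353
vertex -0.458 0.57 -0.57
endloop
endfacet

endsolid


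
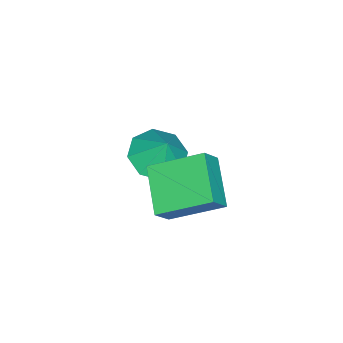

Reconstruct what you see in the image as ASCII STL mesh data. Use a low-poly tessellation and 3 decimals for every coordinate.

solid 
facet normal -0.596 0.189 -0.780
outer loop
vertex 2.704 -3.024 3.566
vertex 2.123 -1.438 4.393
vertex 3.971 -2.163 2.806
endloop
endfacet
facet normal 0.309 -0.843 -0.440
outer loop
vertex 4.537 -2.342 3.547
vertex 2.704 -3.024 3.566
vertex 3.971 -2.163 2.806
endloop
endfacet
facet normal -0.596 0.189 -0.780
outer loop
vertex 3.971 -2.163 2.806
vertex 2.123 -1.438 4.393
vertex 3.39 -0.577 3.633
endloop
endfacet
facet normal 0.741 0.503 -0.444
outer loop
vertex 3.39 -0.577 3.633
vertex 4.537 -2.342 3.547
vertex 3.971 -2.163 2.806
endloop
endfacet
facet normal -0.741 -0.503 0.444
outer loop
vertex 2.704 -3.024 3.566
vertex 2.689 -1.617 5.134
vertex 2.123 -1.438 4.393
endloop
endfacet
facet normal 0.309 -0.843 -0.440
outer loop
vertex 3.27 -3.203 4.307
vertex 2.704 -3.024 3.566
vertex 4.537 -2.342 3.547
endloop
endfacet
facet normal -0.741 -0.503 0.444
outer loop
vertex 3.27 -3.203 4.307
vertex 2.689 -1.617 5.134
vertex 2.704 -3.024 3.566
endloop
endfacet
facet normal -0.309 0.843 0.440
outer loop
vertex 2.123 -1.438 4.393
vertex 2.689 -1.617 5.134
vertex 3.39 -0.577 3.633
endloop
endfacet
facet normal 0.741 0.503 -0.444
outer loop
vertex 3.956 -0.756 4.374
vertex 4.537 -2.342 3.547
vertex 3.39 -0.577 3.633
endloop
endfacet
facet normal -0.309 0.843 0.440
outer loop
vertex 3.39 -0.577 3.633
vertex 2.689 -1.617 5.134
vertex 3.956 -0.756 4.374
endloop
endfacet
facet normal 0.596 -0.189 0.780
outer loop
vertex 3.956 -0.756 4.374
vertex 3.27 -3.203 4.307
vertex 4.537 -2.342 3.547
endloop
endfacet
facet normal 0.596 -0.189 0.780
outer loop
vertex 2.689 -1.617 5.134
vertex 3.27 -3.203 4.307
vertex 3.956 -0.756 4.374
endloop
endfacet
facet normal -0.237 -0.383 -0.893
outer loop
vertex 1.098 -4.941 1.793
vertex 0.471 -4.192 1.638
vertex 1.43 -4.352 1.452
endloop
endfacet
facet normal 0.841 -0.178 0.512
outer loop
vertex 1.098 -4.941 1.793
vertex 1.43 -4.352 1.452
vertex 0.769 -3.708 2.762
endloop
endfacet
facet normal -0.237 -0.384 -0.892
outer loop
vertex 1.43 -4.352 1.452
vertex 0.471 -4.192 1.638
vertex 1.2 -3.668 1.219
endloop
endfacet
facet normal 0.886 0.386 0.257
outer loop
vertex 1.43 -4.352 1.452
vertex 1.2 -3.668 1.219
vertex 0.769 -3.708 2.762
endloop
endfacet
facet normal -0.237 -0.384 -0.892
outer loop
vertex 1.2 -3.668 1.219
vertex 0.471 -4.192 1.638
vertex 0.543 -3.292 1.232
endloop
endfacet
facet normal 0.493 0.855 0.160
outer loop
vertex 1.2 -3.668 1.219
vertex 0.543 -3.292 1.232
vertex 0.769 -3.708 2.762
endloop
endfacet
facet normal -0.237 -0.384 -0.893
outer loop
vertex 0.543 -3.292 1.232
vertex 0.471 -4.192 1.638
vertex -0.157 -3.442 1.482
endloop
endfacet
facet normal -0.106 0.955 0.275
outer loop
vertex 0.543 -3.292 1.232
vertex -0.157 -3.442 1.482
vertex 0.769 -3.708 2.762
endloop
endfacet
facet normal -0.237 -0.384 -0.893
outer loop
vertex -0.157 -3.442 1.482
vertex 0.471 -4.192 1.638
vertex -0.488 -4.031 1.823
endloop
endfacet
facet normal -0.563 0.628 0.538
outer loop
vertex -0.157 -3.442 1.482
vertex -0.488 -4.031 1.823
vertex 0.769 -3.708 2.762
endloop
endfacet
facet normal -0.237 -0.384 -0.893
outer loop
vertex -0.488 -4.031 1.823
vertex 0.471 -4.192 1.638
vertex -0.258 -4.715 2.056
endloop
endfacet
facet normal -0.608 0.065 0.791
outer loop
vertex -0.488 -4.031 1.823
vertex -0.258 -4.715 2.056
vertex 0.769 -3.708 2.762
endloop
endfacet
facet normal -0.237 -0.383 -0.893
outer loop
vertex -0.258 -4.715 2.056
vertex 0.471 -4.192 1.638
vertex 0.399 -5.092 2.043
endloop
endfacet
facet normal -0.215 -0.405 0.889
outer loop
vertex -0.258 -4.715 2.056
vertex 0.399 -5.092 2.043
vertex 0.769 -3.708 2.762
endloop
endfacet
facet normal -0.237 -0.383 -0.893
outer loop
vertex 0.399 -5.092 2.043
vertex 0.471 -4.192 1.638
vertex 1.098 -4.941 1.793
endloop
endfacet
facet normal 0.385 -0.504 0.773
outer loop
vertex 0.399 -5.092 2.043
vertex 1.098 -4.941 1.793
vertex 0.769 -3.708 2.762
endloop
endfacet

endsolid


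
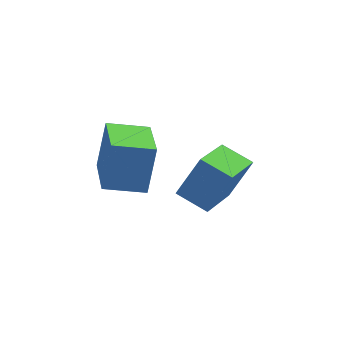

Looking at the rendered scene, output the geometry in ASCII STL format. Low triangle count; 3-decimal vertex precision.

solid 
facet normal -0.517 -0.073 -0.853
outer loop
vertex -0.746 -0.783 -0.171
vertex -1.507 0.044 0.219
vertex 0.466 0.74 -1.036
endloop
endfacet
facet normal 0.640 -0.695 -0.328
outer loop
vertex 1.287 0.856 0.321
vertex -0.746 -0.783 -0.171
vertex 0.466 0.74 -1.036
endloop
endfacet
facet normal -0.517 -0.073 -0.853
outer loop
vertex 0.466 0.74 -1.036
vertex -1.507 0.044 0.219
vertex -0.295 1.567 -0.646
endloop
endfacet
facet normal 0.569 0.715 -0.406
outer loop
vertex -0.295 1.567 -0.646
vertex 1.287 0.856 0.321
vertex 0.466 0.74 -1.036
endloop
endfacet
facet normal -0.569 -0.715 0.406
outer loop
vertex -0.746 -0.783 -0.171
vertex -0.686 0.16 1.576
vertex -1.507 0.044 0.219
endloop
endfacet
facet normal 0.640 -0.695 -0.328
outer loop
vertex 0.075 -0.667 1.186
vertex -0.746 -0.783 -0.171
vertex 1.287 0.856 0.321
endloop
endfacet
facet normal -0.569 -0.715 0.406
outer loop
vertex 0.075 -0.667 1.186
vertex -0.686 0.16 1.576
vertex -0.746 -0.783 -0.171
endloop
endfacet
facet normal -0.640 0.695 0.328
outer loop
vertex -1.507 0.044 0.219
vertex -0.686 0.16 1.576
vertex -0.295 1.567 -0.646
endloop
endfacet
facet normal 0.569 0.715 -0.406
outer loop
vertex 0.526 1.683 0.711
vertex 1.287 0.856 0.321
vertex -0.295 1.567 -0.646
endloop
endfacet
facet normal -0.640 0.695 0.328
outer loop
vertex -0.295 1.567 -0.646
vertex -0.686 0.16 1.576
vertex 0.526 1.683 0.711
endloop
endfacet
facet normal 0.517 0.073 0.853
outer loop
vertex 0.526 1.683 0.711
vertex 0.075 -0.667 1.186
vertex 1.287 0.856 0.321
endloop
endfacet
facet normal 0.517 0.073 0.853
outer loop
vertex -0.686 0.16 1.576
vertex 0.075 -0.667 1.186
vertex 0.526 1.683 0.711
endloop
endfacet
facet normal -0.954 0.227 0.193
outer loop
vertex -3.463 0.26 2.877
vertex -3.127 2.142 2.322
vertex -3.889 -0.143 1.249
endloop
endfacet
facet normal -0.169 -0.945 0.278
outer loop
vertex -2.553 -0.462 0.978
vertex -3.463 0.26 2.877
vertex -3.889 -0.143 1.249
endloop
endfacet
facet normal -0.954 0.227 0.193
outer loop
vertex -3.889 -0.143 1.249
vertex -3.127 2.142 2.322
vertex -3.553 1.738 0.695
endloop
endfacet
facet normal -0.246 -0.233 -0.941
outer loop
vertex -3.553 1.738 0.695
vertex -2.553 -0.462 0.978
vertex -3.889 -0.143 1.249
endloop
endfacet
facet normal 0.247 0.233 0.941
outer loop
vertex -3.463 0.26 2.877
vertex -1.791 1.823 2.051
vertex -3.127 2.142 2.322
endloop
endfacet
facet normal -0.168 -0.945 0.279
outer loop
vertex -2.127 -0.058 2.605
vertex -3.463 0.26 2.877
vertex -2.553 -0.462 0.978
endloop
endfacet
facet normal 0.247 0.233 0.941
outer loop
vertex -2.127 -0.058 2.605
vertex -1.791 1.823 2.051
vertex -3.463 0.26 2.877
endloop
endfacet
facet normal 0.169 0.945 -0.279
outer loop
vertex -3.127 2.142 2.322
vertex -1.791 1.823 2.051
vertex -3.553 1.738 0.695
endloop
endfacet
facet normal -0.247 -0.233 -0.941
outer loop
vertex -2.217 1.42 0.423
vertex -2.553 -0.462 0.978
vertex -3.553 1.738 0.695
endloop
endfacet
facet normal 0.168 0.946 -0.278
outer loop
vertex -3.553 1.738 0.695
vertex -1.791 1.823 2.051
vertex -2.217 1.42 0.423
endloop
endfacet
facet normal 0.954 -0.227 -0.193
outer loop
vertex -2.217 1.42 0.423
vertex -2.127 -0.058 2.605
vertex -2.553 -0.462 0.978
endloop
endfacet
facet normal 0.954 -0.227 -0.193
outer loop
vertex -1.791 1.823 2.051
vertex -2.127 -0.058 2.605
vertex -2.217 1.42 0.423
endloop
endfacet

endsolid


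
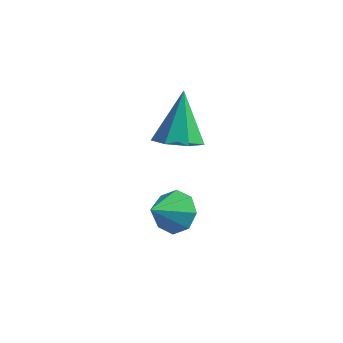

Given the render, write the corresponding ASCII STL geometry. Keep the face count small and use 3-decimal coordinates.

solid 
facet normal 0.262 0.736 -0.624
outer loop
vertex -2.616 2.435 -0.446
vertex -3.464 2.458 -0.775
vertex -3.026 2.877 -0.097
endloop
endfacet
facet normal 0.537 -0.156 0.829
outer loop
vertex -2.616 2.435 -0.446
vertex -3.026 2.877 -0.097
vertex -3.856 1.362 0.155
endloop
endfacet
facet normal 0.263 0.735 -0.625
outer loop
vertex -3.026 2.877 -0.097
vertex -3.464 2.458 -0.775
vertex -3.692 3.074 -0.146
endloop
endfacet
facet normal -0.021 0.175 0.984
outer loop
vertex -3.026 2.877 -0.097
vertex -3.692 3.074 -0.146
vertex -3.856 1.362 0.155
endloop
endfacet
facet normal 0.264 0.735 -0.624
outer loop
vertex -3.692 3.074 -0.146
vertex -3.464 2.458 -0.775
vertex -4.225 2.91 -0.564
endloop
endfacet
facet normal -0.642 0.192 0.743
outer loop
vertex -3.692 3.074 -0.146
vertex -4.225 2.91 -0.564
vertex -3.856 1.362 0.155
endloop
endfacet
facet normal 0.263 0.735 -0.625
outer loop
vertex -4.225 2.91 -0.564
vertex -3.464 2.458 -0.775
vertex -4.312 2.481 -1.105
endloop
endfacet
facet normal -0.962 -0.115 0.246
outer loop
vertex -4.225 2.91 -0.564
vertex -4.312 2.481 -1.105
vertex -3.856 1.362 0.155
endloop
endfacet
facet normal 0.263 0.735 -0.625
outer loop
vertex -4.312 2.481 -1.105
vertex -3.464 2.458 -0.775
vertex -3.902 2.038 -1.454
endloop
endfacet
facet normal -0.795 -0.567 -0.215
outer loop
vertex -4.312 2.481 -1.105
vertex -3.902 2.038 -1.454
vertex -3.856 1.362 0.155
endloop
endfacet
facet normal 0.263 0.735 -0.625
outer loop
vertex -3.902 2.038 -1.454
vertex -3.464 2.458 -0.775
vertex -3.236 1.841 -1.405
endloop
endfacet
facet normal -0.238 -0.898 -0.370
outer loop
vertex -3.902 2.038 -1.454
vertex -3.236 1.841 -1.405
vertex -3.856 1.362 0.155
endloop
endfacet
facet normal 0.263 0.735 -0.625
outer loop
vertex -3.236 1.841 -1.405
vertex -3.464 2.458 -0.775
vertex -2.703 2.006 -0.987
endloop
endfacet
facet normal 0.384 -0.914 -0.128
outer loop
vertex -3.236 1.841 -1.405
vertex -2.703 2.006 -0.987
vertex -3.856 1.362 0.155
endloop
endfacet
facet normal 0.262 0.735 -0.625
outer loop
vertex -2.703 2.006 -0.987
vertex -3.464 2.458 -0.775
vertex -2.616 2.435 -0.446
endloop
endfacet
facet normal 0.704 -0.607 0.368
outer loop
vertex -2.703 2.006 -0.987
vertex -2.616 2.435 -0.446
vertex -3.856 1.362 0.155
endloop
endfacet
facet normal 0.150 -0.524 -0.838
outer loop
vertex -3.021 2.633 2.943
vertex -3.68 3.142 2.507
vertex -2.757 3.309 2.568
endloop
endfacet
facet normal 0.813 0.006 0.583
outer loop
vertex -3.021 2.633 2.943
vertex -2.757 3.309 2.568
vertex -4.0 4.258 4.293
endloop
endfacet
facet normal 0.150 -0.523 -0.839
outer loop
vertex -2.757 3.309 2.568
vertex -3.68 3.142 2.507
vertex -3.189 3.858 2.148
endloop
endfacet
facet normal 0.720 0.678 0.146
outer loop
vertex -2.757 3.309 2.568
vertex -3.189 3.858 2.148
vertex -4.0 4.258 4.293
endloop
endfacet
facet normal 0.150 -0.523 -0.839
outer loop
vertex -3.189 3.858 2.148
vertex -3.68 3.142 2.507
vertex -3.99 3.869 1.998
endloop
endfacet
facet normal 0.045 0.985 -0.167
outer loop
vertex -3.189 3.858 2.148
vertex -3.99 3.869 1.998
vertex -4.0 4.258 4.293
endloop
endfacet
facet normal 0.150 -0.523 -0.839
outer loop
vertex -3.99 3.869 1.998
vertex -3.68 3.142 2.507
vertex -4.559 3.332 2.231
endloop
endfacet
facet normal -0.707 0.697 -0.121
outer loop
vertex -3.99 3.869 1.998
vertex -4.559 3.332 2.231
vertex -4.0 4.258 4.293
endloop
endfacet
facet normal 0.150 -0.523 -0.839
outer loop
vertex -4.559 3.332 2.231
vertex -3.68 3.142 2.507
vertex -4.465 2.652 2.672
endloop
endfacet
facet normal -0.968 0.028 0.250
outer loop
vertex -4.559 3.332 2.231
vertex -4.465 2.652 2.672
vertex -4.0 4.258 4.293
endloop
endfacet
facet normal 0.151 -0.524 -0.838
outer loop
vertex -4.465 2.652 2.672
vertex -3.68 3.142 2.507
vertex -3.781 2.342 2.989
endloop
endfacet
facet normal -0.541 -0.514 0.665
outer loop
vertex -4.465 2.652 2.672
vertex -3.781 2.342 2.989
vertex -4.0 4.258 4.293
endloop
endfacet
facet normal 0.150 -0.524 -0.838
outer loop
vertex -3.781 2.342 2.989
vertex -3.68 3.142 2.507
vertex -3.021 2.633 2.943
endloop
endfacet
facet normal 0.250 -0.525 0.813
outer loop
vertex -3.781 2.342 2.989
vertex -3.021 2.633 2.943
vertex -4.0 4.258 4.293
endloop
endfacet

endsolid


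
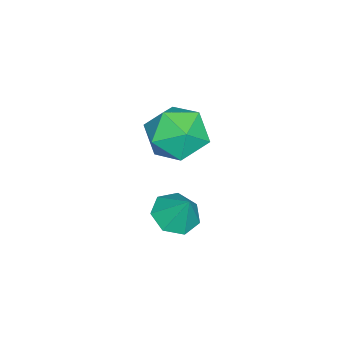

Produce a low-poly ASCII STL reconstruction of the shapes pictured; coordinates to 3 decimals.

solid 
facet normal -0.271 -0.445 -0.854
outer loop
vertex 2.988 -2.349 -3.207
vertex 2.525 -1.657 -3.421
vertex 3.35 -1.825 -3.595
endloop
endfacet
facet normal 0.852 -0.247 0.461
outer loop
vertex 2.988 -2.349 -3.207
vertex 3.35 -1.825 -3.595
vertex 2.875 -1.083 -2.319
endloop
endfacet
facet normal -0.271 -0.445 -0.854
outer loop
vertex 3.35 -1.825 -3.595
vertex 2.525 -1.657 -3.421
vertex 3.091 -1.174 -3.852
endloop
endfacet
facet normal 0.909 0.403 0.104
outer loop
vertex 3.35 -1.825 -3.595
vertex 3.091 -1.174 -3.852
vertex 2.875 -1.083 -2.319
endloop
endfacet
facet normal -0.271 -0.444 -0.854
outer loop
vertex 3.091 -1.174 -3.852
vertex 2.525 -1.657 -3.421
vertex 2.406 -0.886 -3.784
endloop
endfacet
facet normal 0.388 0.922 -0.000
outer loop
vertex 3.091 -1.174 -3.852
vertex 2.406 -0.886 -3.784
vertex 2.875 -1.083 -2.319
endloop
endfacet
facet normal -0.272 -0.444 -0.854
outer loop
vertex 2.406 -0.886 -3.784
vertex 2.525 -1.657 -3.421
vertex 1.81 -1.179 -3.442
endloop
endfacet
facet normal -0.322 0.919 0.227
outer loop
vertex 2.406 -0.886 -3.784
vertex 1.81 -1.179 -3.442
vertex 2.875 -1.083 -2.319
endloop
endfacet
facet normal -0.272 -0.444 -0.854
outer loop
vertex 1.81 -1.179 -3.442
vertex 2.525 -1.657 -3.421
vertex 1.753 -1.831 -3.085
endloop
endfacet
facet normal -0.683 0.396 0.614
outer loop
vertex 1.81 -1.179 -3.442
vertex 1.753 -1.831 -3.085
vertex 2.875 -1.083 -2.319
endloop
endfacet
facet normal -0.271 -0.445 -0.854
outer loop
vertex 1.753 -1.831 -3.085
vertex 2.525 -1.657 -3.421
vertex 2.277 -2.352 -2.98
endloop
endfacet
facet normal -0.425 -0.252 0.869
outer loop
vertex 1.753 -1.831 -3.085
vertex 2.277 -2.352 -2.98
vertex 2.875 -1.083 -2.319
endloop
endfacet
facet normal -0.271 -0.445 -0.854
outer loop
vertex 2.277 -2.352 -2.98
vertex 2.525 -1.657 -3.421
vertex 2.988 -2.349 -3.207
endloop
endfacet
facet normal 0.258 -0.539 0.802
outer loop
vertex 2.277 -2.352 -2.98
vertex 2.988 -2.349 -3.207
vertex 2.875 -1.083 -2.319
endloop
endfacet
facet normal 0.141 0.275 0.951
outer loop
vertex 1.811 -1.126 1.217
vertex 2.384 -2.111 1.417
vertex 2.956 -1.172 1.06
endloop
endfacet
facet normal 0.106 0.845 0.524
outer loop
vertex 1.811 -1.126 1.217
vertex 2.956 -1.172 1.06
vertex 2.289 -0.615 0.296
endloop
endfacet
facet normal -0.524 0.830 0.189
outer loop
vertex 1.811 -1.126 1.217
vertex 2.289 -0.615 0.296
vertex 1.304 -1.211 0.181
endloop
endfacet
facet normal -0.878 0.250 0.409
outer loop
vertex 1.811 -1.126 1.217
vertex 1.304 -1.211 0.181
vertex 1.363 -2.136 0.873
endloop
endfacet
facet normal -0.466 -0.093 0.880
outer loop
vertex 1.811 -1.126 1.217
vertex 1.363 -2.136 0.873
vertex 2.384 -2.111 1.417
endloop
endfacet
facet normal 0.619 0.785 0.032
outer loop
vertex 2.289 -0.615 0.296
vertex 2.956 -1.172 1.06
vertex 3.157 -1.284 -0.073
endloop
endfacet
facet normal 0.677 -0.138 0.723
outer loop
vertex 2.956 -1.172 1.06
vertex 2.384 -2.111 1.417
vertex 3.216 -2.209 0.619
endloop
endfacet
facet normal -0.306 -0.733 0.608
outer loop
vertex 2.384 -2.111 1.417
vertex 1.363 -2.136 0.873
vertex 2.231 -2.805 0.504
endloop
endfacet
facet normal -0.972 -0.178 -0.155
outer loop
vertex 1.363 -2.136 0.873
vertex 1.304 -1.211 0.181
vertex 1.564 -2.248 -0.26
endloop
endfacet
facet normal -0.401 0.761 -0.511
outer loop
vertex 1.304 -1.211 0.181
vertex 2.289 -0.615 0.296
vertex 2.136 -1.309 -0.617
endloop
endfacet
facet normal 0.878 -0.250 -0.409
outer loop
vertex 2.709 -2.294 -0.417
vertex 3.157 -1.284 -0.073
vertex 3.216 -2.209 0.619
endloop
endfacet
facet normal 0.524 -0.830 -0.189
outer loop
vertex 2.709 -2.294 -0.417
vertex 3.216 -2.209 0.619
vertex 2.231 -2.805 0.504
endloop
endfacet
facet normal -0.106 -0.845 -0.524
outer loop
vertex 2.709 -2.294 -0.417
vertex 2.231 -2.805 0.504
vertex 1.564 -2.248 -0.26
endloop
endfacet
facet normal -0.141 -0.275 -0.951
outer loop
vertex 2.709 -2.294 -0.417
vertex 1.564 -2.248 -0.26
vertex 2.136 -1.309 -0.617
endloop
endfacet
facet normal 0.466 0.093 -0.880
outer loop
vertex 2.709 -2.294 -0.417
vertex 2.136 -1.309 -0.617
vertex 3.157 -1.284 -0.073
endloop
endfacet
facet normal 0.972 0.178 0.155
outer loop
vertex 3.216 -2.209 0.619
vertex 3.157 -1.284 -0.073
vertex 2.956 -1.172 1.06
endloop
endfacet
facet normal 0.401 -0.761 0.511
outer loop
vertex 2.231 -2.805 0.504
vertex 3.216 -2.209 0.619
vertex 2.384 -2.111 1.417
endloop
endfacet
facet normal -0.619 -0.785 -0.032
outer loop
vertex 1.564 -2.248 -0.26
vertex 2.231 -2.805 0.504
vertex 1.363 -2.136 0.873
endloop
endfacet
facet normal -0.677 0.138 -0.723
outer loop
vertex 2.136 -1.309 -0.617
vertex 1.564 -2.248 -0.26
vertex 1.304 -1.211 0.181
endloop
endfacet
facet normal 0.306 0.733 -0.608
outer loop
vertex 3.157 -1.284 -0.073
vertex 2.136 -1.309 -0.617
vertex 2.289 -0.615 0.296
endloop
endfacet

endsolid


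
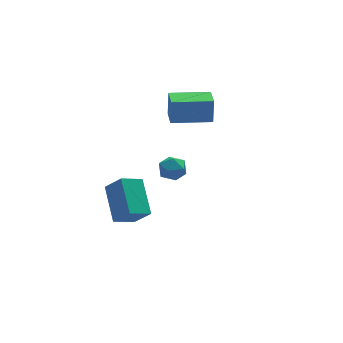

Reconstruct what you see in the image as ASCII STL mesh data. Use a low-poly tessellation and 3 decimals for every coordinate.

solid 
facet normal -0.261 0.517 0.816
outer loop
vertex -0.36 -3.073 3.05
vertex 0.239 -3.353 3.419
vertex 0.302 -2.707 3.03
endloop
endfacet
facet normal -0.467 0.856 0.222
outer loop
vertex -0.36 -3.073 3.05
vertex 0.302 -2.707 3.03
vertex -0.114 -2.771 2.401
endloop
endfacet
facet normal -0.896 0.419 -0.145
outer loop
vertex -0.36 -3.073 3.05
vertex -0.114 -2.771 2.401
vertex -0.435 -3.457 2.401
endloop
endfacet
facet normal -0.956 -0.190 0.223
outer loop
vertex -0.36 -3.073 3.05
vertex -0.435 -3.457 2.401
vertex -0.217 -3.816 3.031
endloop
endfacet
facet normal -0.563 -0.129 0.816
outer loop
vertex -0.36 -3.073 3.05
vertex -0.217 -3.816 3.031
vertex 0.239 -3.353 3.419
endloop
endfacet
facet normal 0.114 0.978 -0.175
outer loop
vertex -0.114 -2.771 2.401
vertex 0.302 -2.707 3.03
vertex 0.637 -2.864 2.369
endloop
endfacet
facet normal 0.445 0.430 0.786
outer loop
vertex 0.302 -2.707 3.03
vertex 0.239 -3.353 3.419
vertex 0.855 -3.223 2.999
endloop
endfacet
facet normal -0.043 -0.617 0.786
outer loop
vertex 0.239 -3.353 3.419
vertex -0.217 -3.816 3.031
vertex 0.534 -3.909 2.999
endloop
endfacet
facet normal -0.677 -0.715 -0.173
outer loop
vertex -0.217 -3.816 3.031
vertex -0.435 -3.457 2.401
vertex 0.118 -3.973 2.37
endloop
endfacet
facet normal -0.581 0.272 -0.767
outer loop
vertex -0.435 -3.457 2.401
vertex -0.114 -2.771 2.401
vertex 0.181 -3.327 1.981
endloop
endfacet
facet normal 0.956 0.190 -0.223
outer loop
vertex 0.78 -3.607 2.35
vertex 0.637 -2.864 2.369
vertex 0.855 -3.223 2.999
endloop
endfacet
facet normal 0.896 -0.419 0.145
outer loop
vertex 0.78 -3.607 2.35
vertex 0.855 -3.223 2.999
vertex 0.534 -3.909 2.999
endloop
endfacet
facet normal 0.467 -0.856 -0.222
outer loop
vertex 0.78 -3.607 2.35
vertex 0.534 -3.909 2.999
vertex 0.118 -3.973 2.37
endloop
endfacet
facet normal 0.261 -0.517 -0.816
outer loop
vertex 0.78 -3.607 2.35
vertex 0.118 -3.973 2.37
vertex 0.181 -3.327 1.981
endloop
endfacet
facet normal 0.563 0.129 -0.816
outer loop
vertex 0.78 -3.607 2.35
vertex 0.181 -3.327 1.981
vertex 0.637 -2.864 2.369
endloop
endfacet
facet normal 0.677 0.715 0.173
outer loop
vertex 0.855 -3.223 2.999
vertex 0.637 -2.864 2.369
vertex 0.302 -2.707 3.03
endloop
endfacet
facet normal 0.581 -0.272 0.767
outer loop
vertex 0.534 -3.909 2.999
vertex 0.855 -3.223 2.999
vertex 0.239 -3.353 3.419
endloop
endfacet
facet normal -0.114 -0.978 0.175
outer loop
vertex 0.118 -3.973 2.37
vertex 0.534 -3.909 2.999
vertex -0.217 -3.816 3.031
endloop
endfacet
facet normal -0.445 -0.430 -0.786
outer loop
vertex 0.181 -3.327 1.981
vertex 0.118 -3.973 2.37
vertex -0.435 -3.457 2.401
endloop
endfacet
facet normal 0.043 0.617 -0.786
outer loop
vertex 0.637 -2.864 2.369
vertex 0.181 -3.327 1.981
vertex -0.114 -2.771 2.401
endloop
endfacet
facet normal -0.960 0.275 0.044
outer loop
vertex 2.695 3.039 2.162
vertex 3.025 4.226 1.951
vertex 2.57 2.825 0.764
endloop
endfacet
facet normal -0.264 -0.950 0.169
outer loop
vertex 4.635 2.234 0.669
vertex 2.695 3.039 2.162
vertex 2.57 2.825 0.764
endloop
endfacet
facet normal -0.960 0.275 0.044
outer loop
vertex 2.57 2.825 0.764
vertex 3.025 4.226 1.951
vertex 2.9 4.012 0.553
endloop
endfacet
facet normal -0.088 -0.150 -0.985
outer loop
vertex 2.9 4.012 0.553
vertex 4.635 2.234 0.669
vertex 2.57 2.825 0.764
endloop
endfacet
facet normal 0.088 0.150 0.985
outer loop
vertex 2.695 3.039 2.162
vertex 5.09 3.635 1.856
vertex 3.025 4.226 1.951
endloop
endfacet
facet normal -0.264 -0.950 0.169
outer loop
vertex 4.76 2.448 2.067
vertex 2.695 3.039 2.162
vertex 4.635 2.234 0.669
endloop
endfacet
facet normal 0.088 0.150 0.985
outer loop
vertex 4.76 2.448 2.067
vertex 5.09 3.635 1.856
vertex 2.695 3.039 2.162
endloop
endfacet
facet normal 0.264 0.950 -0.169
outer loop
vertex 3.025 4.226 1.951
vertex 5.09 3.635 1.856
vertex 2.9 4.012 0.553
endloop
endfacet
facet normal -0.088 -0.150 -0.985
outer loop
vertex 4.965 3.421 0.458
vertex 4.635 2.234 0.669
vertex 2.9 4.012 0.553
endloop
endfacet
facet normal 0.264 0.950 -0.169
outer loop
vertex 2.9 4.012 0.553
vertex 5.09 3.635 1.856
vertex 4.965 3.421 0.458
endloop
endfacet
facet normal 0.960 -0.275 -0.044
outer loop
vertex 4.965 3.421 0.458
vertex 4.76 2.448 2.067
vertex 4.635 2.234 0.669
endloop
endfacet
facet normal 0.960 -0.275 -0.044
outer loop
vertex 5.09 3.635 1.856
vertex 4.76 2.448 2.067
vertex 4.965 3.421 0.458
endloop
endfacet
facet normal -0.432 0.516 -0.740
outer loop
vertex -1.26 2.019 -2.427
vertex -0.08 2.196 -2.992
vertex -1.525 0.166 -3.564
endloop
endfacet
facet normal -0.894 -0.135 0.428
outer loop
vertex -0.92 -0.556 -2.528
vertex -1.26 2.019 -2.427
vertex -1.525 0.166 -3.564
endloop
endfacet
facet normal -0.432 0.516 -0.740
outer loop
vertex -1.525 0.166 -3.564
vertex -0.08 2.196 -2.992
vertex -0.345 0.344 -4.129
endloop
endfacet
facet normal -0.121 -0.846 -0.519
outer loop
vertex -0.345 0.344 -4.129
vertex -0.92 -0.556 -2.528
vertex -1.525 0.166 -3.564
endloop
endfacet
facet normal 0.121 0.846 0.519
outer loop
vertex -1.26 2.019 -2.427
vertex 0.525 1.474 -1.956
vertex -0.08 2.196 -2.992
endloop
endfacet
facet normal -0.894 -0.135 0.428
outer loop
vertex -0.655 1.296 -1.391
vertex -1.26 2.019 -2.427
vertex -0.92 -0.556 -2.528
endloop
endfacet
facet normal 0.121 0.846 0.520
outer loop
vertex -0.655 1.296 -1.391
vertex 0.525 1.474 -1.956
vertex -1.26 2.019 -2.427
endloop
endfacet
facet normal 0.894 0.135 -0.428
outer loop
vertex -0.08 2.196 -2.992
vertex 0.525 1.474 -1.956
vertex -0.345 0.344 -4.129
endloop
endfacet
facet normal -0.122 -0.846 -0.519
outer loop
vertex 0.26 -0.379 -3.093
vertex -0.92 -0.556 -2.528
vertex -0.345 0.344 -4.129
endloop
endfacet
facet normal 0.894 0.135 -0.428
outer loop
vertex -0.345 0.344 -4.129
vertex 0.525 1.474 -1.956
vertex 0.26 -0.379 -3.093
endloop
endfacet
facet normal 0.432 -0.516 0.740
outer loop
vertex 0.26 -0.379 -3.093
vertex -0.655 1.296 -1.391
vertex -0.92 -0.556 -2.528
endloop
endfacet
facet normal 0.432 -0.516 0.740
outer loop
vertex 0.525 1.474 -1.956
vertex -0.655 1.296 -1.391
vertex 0.26 -0.379 -3.093
endloop
endfacet

endsolid


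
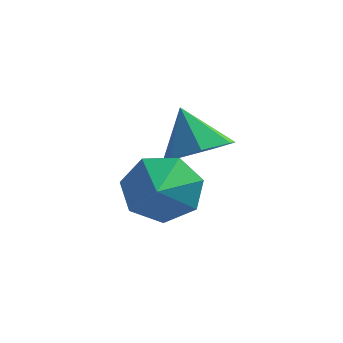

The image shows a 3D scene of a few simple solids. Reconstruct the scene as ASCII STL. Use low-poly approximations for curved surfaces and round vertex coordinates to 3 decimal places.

solid 
facet normal -0.218 0.887 -0.407
outer loop
vertex -2.966 -1.561 -2.308
vertex -3.185 -1.934 -3.004
vertex -3.65 -1.75 -2.354
endloop
endfacet
facet normal -0.010 -0.201 0.979
outer loop
vertex -2.966 -1.561 -2.308
vertex -3.65 -1.75 -2.354
vertex -2.955 -2.866 -2.576
endloop
endfacet
facet normal -0.219 0.886 -0.408
outer loop
vertex -3.65 -1.75 -2.354
vertex -3.185 -1.934 -3.004
vertex -3.984 -2.079 -2.89
endloop
endfacet
facet normal -0.574 -0.488 0.657
outer loop
vertex -3.65 -1.75 -2.354
vertex -3.984 -2.079 -2.89
vertex -2.955 -2.866 -2.576
endloop
endfacet
facet normal -0.219 0.886 -0.408
outer loop
vertex -3.984 -2.079 -2.89
vertex -3.185 -1.934 -3.004
vertex -3.716 -2.299 -3.511
endloop
endfacet
facet normal -0.611 -0.792 0.017
outer loop
vertex -3.984 -2.079 -2.89
vertex -3.716 -2.299 -3.511
vertex -2.955 -2.866 -2.576
endloop
endfacet
facet normal -0.220 0.886 -0.408
outer loop
vertex -3.716 -2.299 -3.511
vertex -3.185 -1.934 -3.004
vertex -3.048 -2.244 -3.751
endloop
endfacet
facet normal -0.093 -0.883 -0.460
outer loop
vertex -3.716 -2.299 -3.511
vertex -3.048 -2.244 -3.751
vertex -2.955 -2.866 -2.576
endloop
endfacet
facet normal -0.217 0.887 -0.408
outer loop
vertex -3.048 -2.244 -3.751
vertex -3.185 -1.934 -3.004
vertex -2.483 -1.957 -3.428
endloop
endfacet
facet normal 0.589 -0.694 -0.414
outer loop
vertex -3.048 -2.244 -3.751
vertex -2.483 -1.957 -3.428
vertex -2.955 -2.866 -2.576
endloop
endfacet
facet normal -0.218 0.886 -0.409
outer loop
vertex -2.483 -1.957 -3.428
vertex -3.185 -1.934 -3.004
vertex -2.446 -1.652 -2.786
endloop
endfacet
facet normal 0.923 -0.366 0.121
outer loop
vertex -2.483 -1.957 -3.428
vertex -2.446 -1.652 -2.786
vertex -2.955 -2.866 -2.576
endloop
endfacet
facet normal -0.219 0.887 -0.407
outer loop
vertex -2.446 -1.652 -2.786
vertex -3.185 -1.934 -3.004
vertex -2.966 -1.561 -2.308
endloop
endfacet
facet normal 0.655 -0.147 0.741
outer loop
vertex -2.446 -1.652 -2.786
vertex -2.966 -1.561 -2.308
vertex -2.955 -2.866 -2.576
endloop
endfacet
facet normal 0.452 -0.319 -0.833
outer loop
vertex -2.292 -0.475 -2.302
vertex -2.953 -0.369 -2.701
vertex -2.372 0.137 -2.58
endloop
endfacet
facet normal 0.528 0.407 0.745
outer loop
vertex -2.292 -0.475 -2.302
vertex -2.372 0.137 -2.58
vertex -3.487 0.009 -1.719
endloop
endfacet
facet normal 0.452 -0.320 -0.833
outer loop
vertex -2.372 0.137 -2.58
vertex -2.953 -0.369 -2.701
vertex -2.889 0.368 -2.949
endloop
endfacet
facet normal 0.163 0.923 0.349
outer loop
vertex -2.372 0.137 -2.58
vertex -2.889 0.368 -2.949
vertex -3.487 0.009 -1.719
endloop
endfacet
facet normal 0.452 -0.320 -0.833
outer loop
vertex -2.889 0.368 -2.949
vertex -2.953 -0.369 -2.701
vertex -3.455 0.045 -3.132
endloop
endfacet
facet normal -0.498 0.867 0.011
outer loop
vertex -2.889 0.368 -2.949
vertex -3.455 0.045 -3.132
vertex -3.487 0.009 -1.719
endloop
endfacet
facet normal 0.452 -0.319 -0.833
outer loop
vertex -3.455 0.045 -3.132
vertex -2.953 -0.369 -2.701
vertex -3.643 -0.59 -2.991
endloop
endfacet
facet normal -0.960 0.281 -0.015
outer loop
vertex -3.455 0.045 -3.132
vertex -3.643 -0.59 -2.991
vertex -3.487 0.009 -1.719
endloop
endfacet
facet normal 0.452 -0.320 -0.832
outer loop
vertex -3.643 -0.59 -2.991
vertex -2.953 -0.369 -2.701
vertex -3.312 -1.058 -2.631
endloop
endfacet
facet normal -0.872 -0.392 0.292
outer loop
vertex -3.643 -0.59 -2.991
vertex -3.312 -1.058 -2.631
vertex -3.487 0.009 -1.719
endloop
endfacet
facet normal 0.451 -0.320 -0.834
outer loop
vertex -3.312 -1.058 -2.631
vertex -2.953 -0.369 -2.701
vertex -2.71 -1.007 -2.325
endloop
endfacet
facet normal -0.301 -0.648 0.700
outer loop
vertex -3.312 -1.058 -2.631
vertex -2.71 -1.007 -2.325
vertex -3.487 0.009 -1.719
endloop
endfacet
facet normal 0.452 -0.319 -0.833
outer loop
vertex -2.71 -1.007 -2.325
vertex -2.953 -0.369 -2.701
vertex -2.292 -0.475 -2.302
endloop
endfacet
facet normal 0.321 -0.292 0.901
outer loop
vertex -2.71 -1.007 -2.325
vertex -2.292 -0.475 -2.302
vertex -3.487 0.009 -1.719
endloop
endfacet

endsolid


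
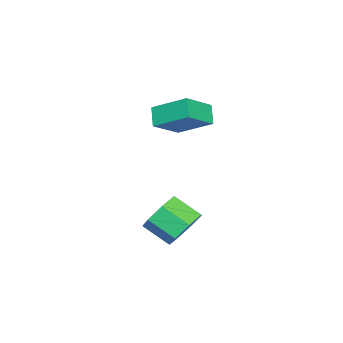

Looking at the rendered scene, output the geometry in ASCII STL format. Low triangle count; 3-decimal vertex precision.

solid 
facet normal -0.776 0.353 -0.523
outer loop
vertex -0.376 -1.845 4.08
vertex 0.194 -1.536 3.442
vertex -0.491 -3.275 3.285
endloop
endfacet
facet normal -0.627 -0.339 0.701
outer loop
vertex 0.626 -3.784 4.038
vertex -0.376 -1.845 4.08
vertex -0.491 -3.275 3.285
endloop
endfacet
facet normal -0.776 0.353 -0.523
outer loop
vertex -0.491 -3.275 3.285
vertex 0.194 -1.536 3.442
vertex 0.079 -2.966 2.647
endloop
endfacet
facet normal -0.070 -0.872 -0.485
outer loop
vertex 0.079 -2.966 2.647
vertex 0.626 -3.784 4.038
vertex -0.491 -3.275 3.285
endloop
endfacet
facet normal 0.070 0.872 0.485
outer loop
vertex -0.376 -1.845 4.08
vertex 1.311 -2.045 4.195
vertex 0.194 -1.536 3.442
endloop
endfacet
facet normal -0.627 -0.339 0.701
outer loop
vertex 0.741 -2.354 4.833
vertex -0.376 -1.845 4.08
vertex 0.626 -3.784 4.038
endloop
endfacet
facet normal 0.070 0.872 0.485
outer loop
vertex 0.741 -2.354 4.833
vertex 1.311 -2.045 4.195
vertex -0.376 -1.845 4.08
endloop
endfacet
facet normal 0.627 0.339 -0.701
outer loop
vertex 0.194 -1.536 3.442
vertex 1.311 -2.045 4.195
vertex 0.079 -2.966 2.647
endloop
endfacet
facet normal -0.070 -0.872 -0.485
outer loop
vertex 1.196 -3.475 3.4
vertex 0.626 -3.784 4.038
vertex 0.079 -2.966 2.647
endloop
endfacet
facet normal 0.627 0.339 -0.701
outer loop
vertex 0.079 -2.966 2.647
vertex 1.311 -2.045 4.195
vertex 1.196 -3.475 3.4
endloop
endfacet
facet normal 0.776 -0.353 0.523
outer loop
vertex 1.196 -3.475 3.4
vertex 0.741 -2.354 4.833
vertex 0.626 -3.784 4.038
endloop
endfacet
facet normal 0.776 -0.353 0.523
outer loop
vertex 1.311 -2.045 4.195
vertex 0.741 -2.354 4.833
vertex 1.196 -3.475 3.4
endloop
endfacet
facet normal 0.044 0.841 -0.540
outer loop
vertex 3.77 -0.974 0.182
vertex 3.188 -1.33 -0.42
vertex 3.005 -0.842 0.325
endloop
endfacet
facet normal 0.243 0.515 0.822
outer loop
vertex 3.77 -0.974 0.182
vertex 3.005 -0.842 0.325
vertex 3.714 -2.034 0.862
endloop
endfacet
facet normal 0.244 0.515 0.821
outer loop
vertex 3.714 -2.034 0.862
vertex 3.005 -0.842 0.325
vertex 2.949 -1.901 1.006
endloop
endfacet
facet normal -0.044 -0.840 0.540
outer loop
vertex 3.714 -2.034 0.862
vertex 2.949 -1.901 1.006
vertex 3.132 -2.39 0.26
endloop
endfacet
facet normal 0.044 0.841 -0.540
outer loop
vertex 3.005 -0.842 0.325
vertex 3.188 -1.33 -0.42
vertex 2.378 -1.077 -0.092
endloop
endfacet
facet normal -0.605 0.453 0.655
outer loop
vertex 3.005 -0.842 0.325
vertex 2.378 -1.077 -0.092
vertex 2.949 -1.901 1.006
endloop
endfacet
facet normal -0.606 0.452 0.654
outer loop
vertex 2.949 -1.901 1.006
vertex 2.378 -1.077 -0.092
vertex 2.322 -2.136 0.588
endloop
endfacet
facet normal -0.045 -0.841 0.540
outer loop
vertex 2.949 -1.901 1.006
vertex 2.322 -2.136 0.588
vertex 3.132 -2.39 0.26
endloop
endfacet
facet normal 0.044 0.841 -0.540
outer loop
vertex 2.378 -1.077 -0.092
vertex 3.188 -1.33 -0.42
vertex 2.36 -1.503 -0.757
endloop
endfacet
facet normal -0.999 0.050 -0.005
outer loop
vertex 2.378 -1.077 -0.092
vertex 2.36 -1.503 -0.757
vertex 2.322 -2.136 0.588
endloop
endfacet
facet normal -0.999 0.048 -0.005
outer loop
vertex 2.322 -2.136 0.588
vertex 2.36 -1.503 -0.757
vertex 2.305 -2.562 -0.077
endloop
endfacet
facet normal -0.045 -0.841 0.540
outer loop
vertex 2.322 -2.136 0.588
vertex 2.305 -2.562 -0.077
vertex 3.132 -2.39 0.26
endloop
endfacet
facet normal 0.044 0.840 -0.540
outer loop
vertex 2.36 -1.503 -0.757
vertex 3.188 -1.33 -0.42
vertex 2.966 -1.799 -1.168
endloop
endfacet
facet normal -0.640 -0.391 -0.661
outer loop
vertex 2.36 -1.503 -0.757
vertex 2.966 -1.799 -1.168
vertex 2.305 -2.562 -0.077
endloop
endfacet
facet normal -0.640 -0.391 -0.661
outer loop
vertex 2.305 -2.562 -0.077
vertex 2.966 -1.799 -1.168
vertex 2.911 -2.858 -0.488
endloop
endfacet
facet normal -0.045 -0.841 0.539
outer loop
vertex 2.305 -2.562 -0.077
vertex 2.911 -2.858 -0.488
vertex 3.132 -2.39 0.26
endloop
endfacet
facet normal 0.044 0.840 -0.540
outer loop
vertex 2.966 -1.799 -1.168
vertex 3.188 -1.33 -0.42
vertex 3.739 -1.742 -1.016
endloop
endfacet
facet normal 0.201 -0.537 -0.820
outer loop
vertex 2.966 -1.799 -1.168
vertex 3.739 -1.742 -1.016
vertex 2.911 -2.858 -0.488
endloop
endfacet
facet normal 0.201 -0.537 -0.819
outer loop
vertex 2.911 -2.858 -0.488
vertex 3.739 -1.742 -1.016
vertex 3.683 -2.801 -0.336
endloop
endfacet
facet normal -0.044 -0.841 0.539
outer loop
vertex 2.911 -2.858 -0.488
vertex 3.683 -2.801 -0.336
vertex 3.132 -2.39 0.26
endloop
endfacet
facet normal 0.045 0.841 -0.540
outer loop
vertex 3.739 -1.742 -1.016
vertex 3.188 -1.33 -0.42
vertex 4.097 -1.375 -0.415
endloop
endfacet
facet normal 0.890 -0.278 -0.360
outer loop
vertex 3.739 -1.742 -1.016
vertex 4.097 -1.375 -0.415
vertex 3.683 -2.801 -0.336
endloop
endfacet
facet normal 0.890 -0.278 -0.360
outer loop
vertex 3.683 -2.801 -0.336
vertex 4.097 -1.375 -0.415
vertex 4.041 -2.434 0.265
endloop
endfacet
facet normal -0.044 -0.841 0.539
outer loop
vertex 3.683 -2.801 -0.336
vertex 4.041 -2.434 0.265
vertex 3.132 -2.39 0.26
endloop
endfacet
facet normal 0.045 0.840 -0.540
outer loop
vertex 4.097 -1.375 -0.415
vertex 3.188 -1.33 -0.42
vertex 3.77 -0.974 0.182
endloop
endfacet
facet normal 0.909 0.190 0.371
outer loop
vertex 4.097 -1.375 -0.415
vertex 3.77 -0.974 0.182
vertex 4.041 -2.434 0.265
endloop
endfacet
facet normal 0.909 0.190 0.371
outer loop
vertex 4.041 -2.434 0.265
vertex 3.77 -0.974 0.182
vertex 3.714 -2.034 0.862
endloop
endfacet
facet normal -0.044 -0.841 0.539
outer loop
vertex 4.041 -2.434 0.265
vertex 3.714 -2.034 0.862
vertex 3.132 -2.39 0.26
endloop
endfacet

endsolid
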